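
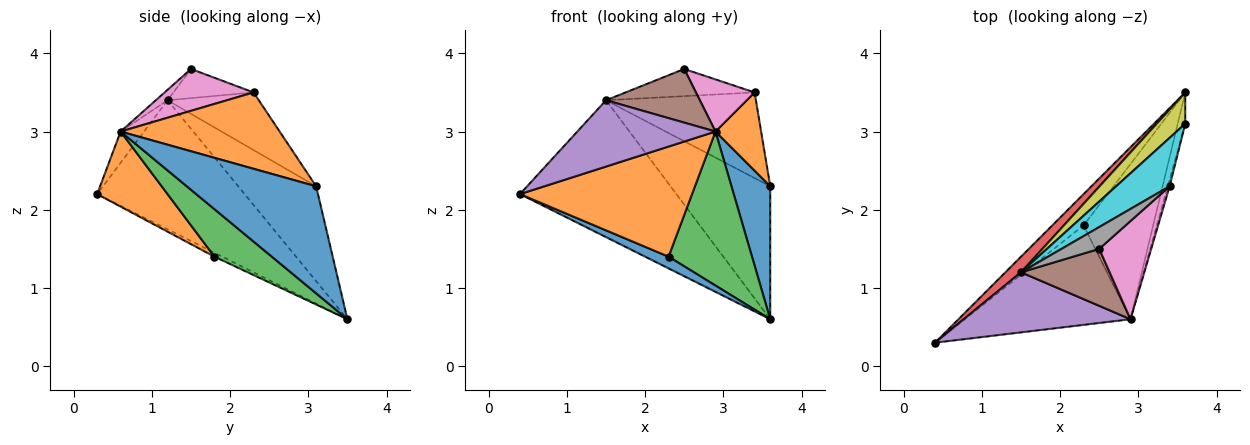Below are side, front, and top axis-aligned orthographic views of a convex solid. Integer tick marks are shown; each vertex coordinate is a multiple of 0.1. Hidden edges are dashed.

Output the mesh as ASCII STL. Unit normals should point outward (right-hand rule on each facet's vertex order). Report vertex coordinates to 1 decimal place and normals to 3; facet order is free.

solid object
 facet normal -0.116 -0.349 -0.930
  outer loop
   vertex 2.3 1.8 1.4
   vertex 0.4 0.3 2.2
   vertex 3.6 3.5 0.6
  endloop
 endfacet
 facet normal 0.290 -0.710 -0.641
  outer loop
   vertex 2.9 0.6 3.0
   vertex 0.4 0.3 2.2
   vertex 2.3 1.8 1.4
  endloop
 endfacet
 facet normal 0.436 -0.634 -0.639
  outer loop
   vertex 2.9 0.6 3.0
   vertex 2.3 1.8 1.4
   vertex 3.6 3.5 0.6
  endloop
 endfacet
 facet normal -0.684 0.725 0.083
  outer loop
   vertex 1.5 1.2 3.4
   vertex 3.6 3.5 0.6
   vertex 0.4 0.3 2.2
  endloop
 endfacet
 facet normal -0.125 -0.735 0.666
  outer loop
   vertex 1.5 1.2 3.4
   vertex 0.4 0.3 2.2
   vertex 2.9 0.6 3.0
  endloop
 endfacet
 facet normal -0.085 -0.683 0.726
  outer loop
   vertex 1.5 1.2 3.4
   vertex 2.9 0.6 3.0
   vertex 2.5 1.5 3.8
  endloop
 endfacet
 facet normal 0.580 -0.382 0.720
  outer loop
   vertex 3.4 2.3 3.5
   vertex 2.5 1.5 3.8
   vertex 2.9 0.6 3.0
  endloop
 endfacet
 facet normal -0.436 0.702 0.564
  outer loop
   vertex 3.4 2.3 3.5
   vertex 1.5 1.2 3.4
   vertex 2.5 1.5 3.8
  endloop
 endfacet
 facet normal -0.605 0.775 0.182
  outer loop
   vertex 3.6 3.1 2.3
   vertex 3.6 3.5 0.6
   vertex 1.5 1.2 3.4
  endloop
 endfacet
 facet normal -0.468 0.769 0.435
  outer loop
   vertex 3.6 3.1 2.3
   vertex 1.5 1.2 3.4
   vertex 3.4 2.3 3.5
  endloop
 endfacet
 facet normal 0.956 -0.286 -0.067
  outer loop
   vertex 3.6 3.1 2.3
   vertex 2.9 0.6 3.0
   vertex 3.6 3.5 0.6
  endloop
 endfacet
 facet normal 0.961 -0.276 -0.024
  outer loop
   vertex 3.6 3.1 2.3
   vertex 3.4 2.3 3.5
   vertex 2.9 0.6 3.0
  endloop
 endfacet
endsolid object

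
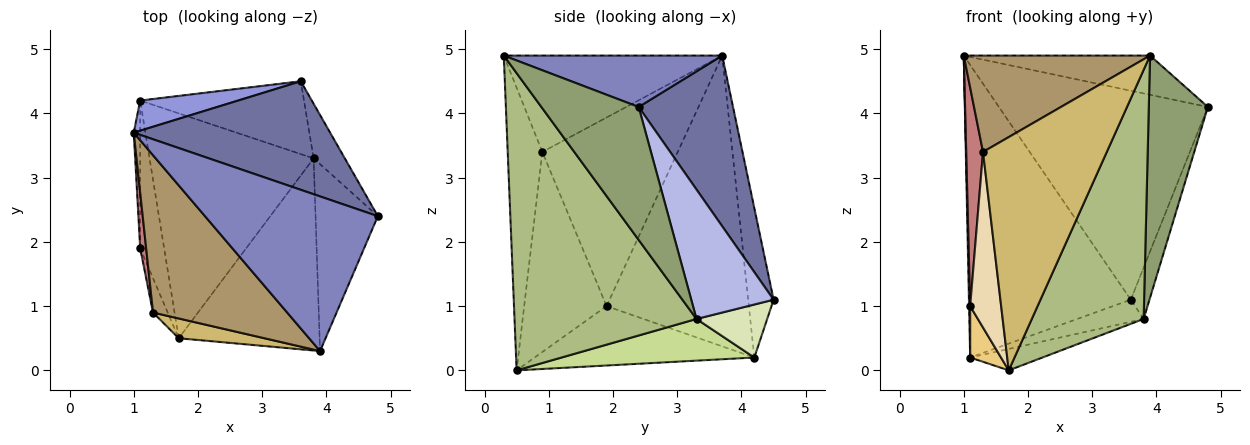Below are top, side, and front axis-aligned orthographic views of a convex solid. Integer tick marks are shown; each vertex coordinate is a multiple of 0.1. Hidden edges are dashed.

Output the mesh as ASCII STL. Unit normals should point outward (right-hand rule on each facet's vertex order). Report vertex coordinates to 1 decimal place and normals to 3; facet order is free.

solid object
 facet normal 0.372 0.824 0.428
  outer loop
   vertex 3.6 4.5 1.1
   vertex 1.0 3.7 4.9
   vertex 4.8 2.4 4.1
  endloop
 endfacet
 facet normal 0.277 0.236 0.931
  outer loop
   vertex 3.9 0.3 4.9
   vertex 4.8 2.4 4.1
   vertex 1.0 3.7 4.9
  endloop
 endfacet
 facet normal -0.154 0.983 0.101
  outer loop
   vertex 1.1 4.2 0.2
   vertex 1.0 3.7 4.9
   vertex 3.6 4.5 1.1
  endloop
 endfacet
 facet normal 0.949 0.215 -0.229
  outer loop
   vertex 3.8 3.3 0.8
   vertex 3.6 4.5 1.1
   vertex 4.8 2.4 4.1
  endloop
 endfacet
 facet normal 0.794 -0.482 -0.372
  outer loop
   vertex 3.8 3.3 0.8
   vertex 4.8 2.4 4.1
   vertex 3.9 0.3 4.9
  endloop
 endfacet
 facet normal 0.790 -0.485 -0.374
  outer loop
   vertex 3.8 3.3 0.8
   vertex 3.9 0.3 4.9
   vertex 1.7 0.5 0.0
  endloop
 endfacet
 facet normal 0.245 0.092 -0.965
  outer loop
   vertex 3.8 3.3 0.8
   vertex 1.7 0.5 0.0
   vertex 1.1 4.2 0.2
  endloop
 endfacet
 facet normal 0.296 0.278 -0.914
  outer loop
   vertex 3.8 3.3 0.8
   vertex 1.1 4.2 0.2
   vertex 3.6 4.5 1.1
  endloop
 endfacet
 facet normal -0.522 -0.445 0.727
  outer loop
   vertex 1.3 0.9 3.4
   vertex 3.9 0.3 4.9
   vertex 1.0 3.7 4.9
  endloop
 endfacet
 facet normal -0.268 -0.960 0.081
  outer loop
   vertex 1.3 0.9 3.4
   vertex 1.7 0.5 0.0
   vertex 3.9 0.3 4.9
  endloop
 endfacet
 facet normal -0.920 -0.129 -0.371
  outer loop
   vertex 1.1 1.9 1.0
   vertex 1.1 4.2 0.2
   vertex 1.7 0.5 0.0
  endloop
 endfacet
 facet normal -0.934 -0.351 -0.069
  outer loop
   vertex 1.1 1.9 1.0
   vertex 1.7 0.5 0.0
   vertex 1.3 0.9 3.4
  endloop
 endfacet
 facet normal -1.000 -0.008 -0.022
  outer loop
   vertex 1.1 1.9 1.0
   vertex 1.0 3.7 4.9
   vertex 1.1 4.2 0.2
  endloop
 endfacet
 facet normal -0.992 -0.123 0.031
  outer loop
   vertex 1.1 1.9 1.0
   vertex 1.3 0.9 3.4
   vertex 1.0 3.7 4.9
  endloop
 endfacet
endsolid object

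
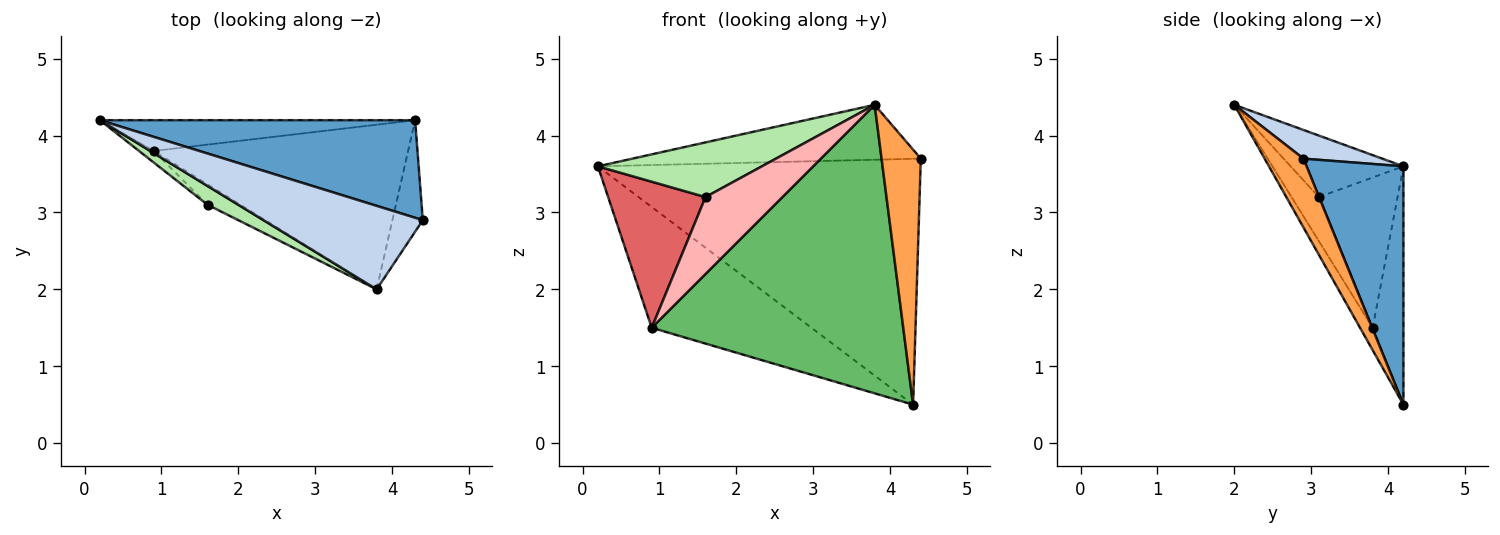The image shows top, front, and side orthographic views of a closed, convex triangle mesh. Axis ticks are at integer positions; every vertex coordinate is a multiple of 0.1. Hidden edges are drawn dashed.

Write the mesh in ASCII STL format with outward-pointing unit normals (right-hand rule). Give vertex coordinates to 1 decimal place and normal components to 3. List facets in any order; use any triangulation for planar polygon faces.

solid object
 facet normal 0.269 0.895 0.355
  outer loop
   vertex 4.3 4.2 0.5
   vertex 0.2 4.2 3.6
   vertex 4.4 2.9 3.7
  endloop
 endfacet
 facet normal 0.149 0.544 0.826
  outer loop
   vertex 3.8 2.0 4.4
   vertex 4.4 2.9 3.7
   vertex 0.2 4.2 3.6
  endloop
 endfacet
 facet normal 0.672 -0.679 -0.297
  outer loop
   vertex 3.8 2.0 4.4
   vertex 4.3 4.2 0.5
   vertex 4.4 2.9 3.7
  endloop
 endfacet
 facet normal -0.183 0.953 -0.243
  outer loop
   vertex 0.9 3.8 1.5
   vertex 0.2 4.2 3.6
   vertex 4.3 4.2 0.5
  endloop
 endfacet
 facet normal -0.044 -0.868 -0.495
  outer loop
   vertex 0.9 3.8 1.5
   vertex 4.3 4.2 0.5
   vertex 3.8 2.0 4.4
  endloop
 endfacet
 facet normal -0.545 -0.793 0.273
  outer loop
   vertex 1.6 3.1 3.2
   vertex 3.8 2.0 4.4
   vertex 0.2 4.2 3.6
  endloop
 endfacet
 facet normal -0.627 -0.776 -0.061
  outer loop
   vertex 1.6 3.1 3.2
   vertex 0.2 4.2 3.6
   vertex 0.9 3.8 1.5
  endloop
 endfacet
 facet normal -0.325 -0.914 -0.243
  outer loop
   vertex 1.6 3.1 3.2
   vertex 0.9 3.8 1.5
   vertex 3.8 2.0 4.4
  endloop
 endfacet
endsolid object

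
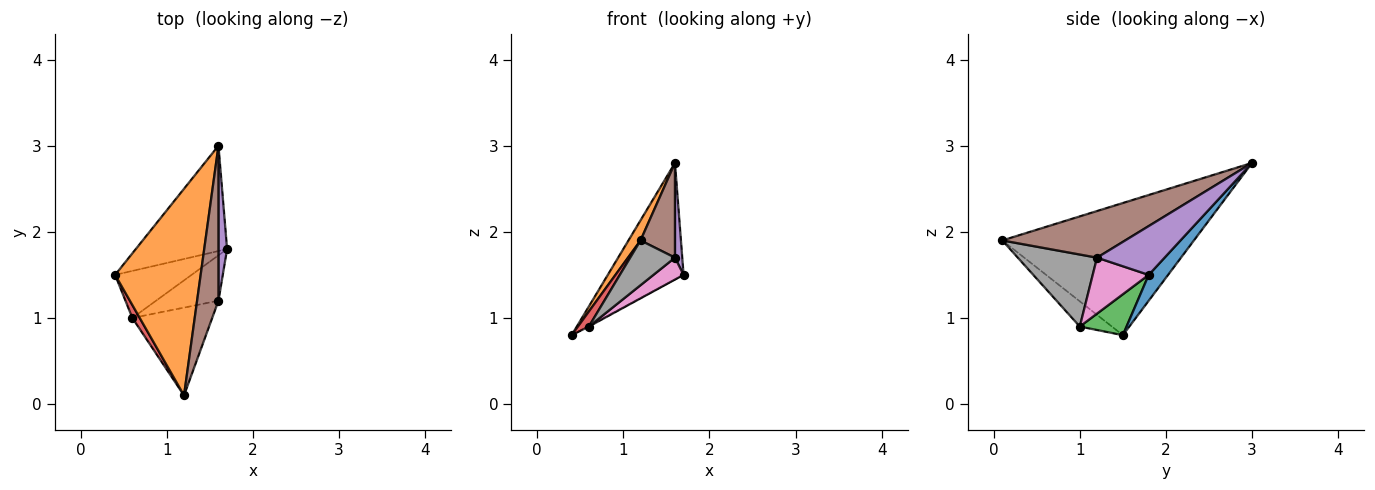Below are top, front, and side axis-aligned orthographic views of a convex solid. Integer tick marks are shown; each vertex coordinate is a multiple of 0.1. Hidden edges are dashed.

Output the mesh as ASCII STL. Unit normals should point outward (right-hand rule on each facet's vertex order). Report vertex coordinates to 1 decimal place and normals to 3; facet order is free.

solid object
 facet normal 0.186 0.729 -0.659
  outer loop
   vertex 1.6 3.0 2.8
   vertex 1.7 1.8 1.5
   vertex 0.4 1.5 0.8
  endloop
 endfacet
 facet normal -0.838 -0.053 0.543
  outer loop
   vertex 1.6 3.0 2.8
   vertex 0.4 1.5 0.8
   vertex 1.2 0.1 1.9
  endloop
 endfacet
 facet normal 0.472 0.012 -0.882
  outer loop
   vertex 0.6 1.0 0.9
   vertex 0.4 1.5 0.8
   vertex 1.7 1.8 1.5
  endloop
 endfacet
 facet normal -0.912 -0.311 0.267
  outer loop
   vertex 0.6 1.0 0.9
   vertex 1.2 0.1 1.9
   vertex 0.4 1.5 0.8
  endloop
 endfacet
 facet normal 0.979 -0.106 0.173
  outer loop
   vertex 1.6 1.2 1.7
   vertex 1.7 1.8 1.5
   vertex 1.6 3.0 2.8
  endloop
 endfacet
 facet normal 0.881 -0.247 0.404
  outer loop
   vertex 1.6 1.2 1.7
   vertex 1.6 3.0 2.8
   vertex 1.2 0.1 1.9
  endloop
 endfacet
 facet normal 0.628 -0.338 -0.701
  outer loop
   vertex 1.6 1.2 1.7
   vertex 0.6 1.0 0.9
   vertex 1.7 1.8 1.5
  endloop
 endfacet
 facet normal 0.626 -0.354 -0.694
  outer loop
   vertex 1.6 1.2 1.7
   vertex 1.2 0.1 1.9
   vertex 0.6 1.0 0.9
  endloop
 endfacet
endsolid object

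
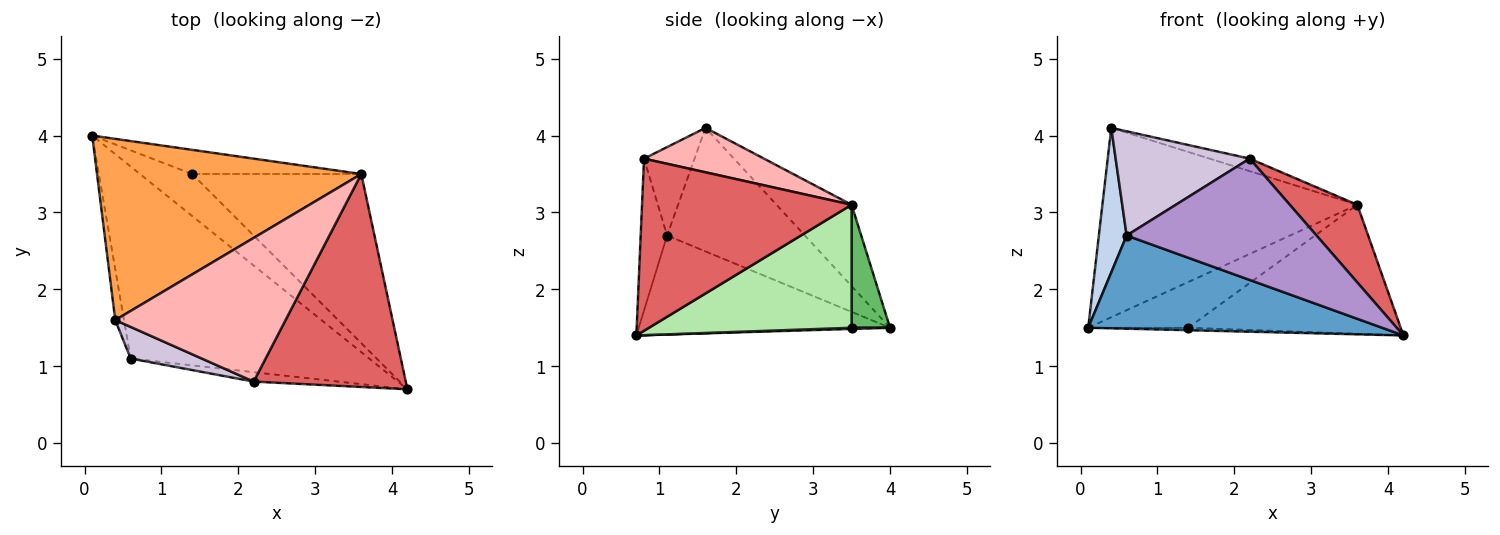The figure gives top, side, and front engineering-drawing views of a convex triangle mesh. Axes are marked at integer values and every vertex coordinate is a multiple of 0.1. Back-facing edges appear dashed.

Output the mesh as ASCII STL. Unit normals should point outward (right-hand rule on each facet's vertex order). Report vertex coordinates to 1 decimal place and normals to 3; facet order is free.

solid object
 facet normal -0.350 -0.409 -0.843
  outer loop
   vertex 0.6 1.1 2.7
   vertex 0.1 4.0 1.5
   vertex 4.2 0.7 1.4
  endloop
 endfacet
 facet normal -0.978 -0.197 -0.069
  outer loop
   vertex 0.6 1.1 2.7
   vertex 0.4 1.6 4.1
   vertex 0.1 4.0 1.5
  endloop
 endfacet
 facet normal -0.208 0.707 0.676
  outer loop
   vertex 3.6 3.5 3.1
   vertex 0.1 4.0 1.5
   vertex 0.4 1.6 4.1
  endloop
 endfacet
 facet normal 0.022 0.058 -0.998
  outer loop
   vertex 1.4 3.5 1.5
   vertex 4.2 0.7 1.4
   vertex 0.1 4.0 1.5
  endloop
 endfacet
 facet normal 0.322 0.837 -0.443
  outer loop
   vertex 1.4 3.5 1.5
   vertex 0.1 4.0 1.5
   vertex 3.6 3.5 3.1
  endloop
 endfacet
 facet normal 0.501 0.525 -0.688
  outer loop
   vertex 1.4 3.5 1.5
   vertex 3.6 3.5 3.1
   vertex 4.2 0.7 1.4
  endloop
 endfacet
 facet normal 0.728 -0.235 0.644
  outer loop
   vertex 2.2 0.8 3.7
   vertex 4.2 0.7 1.4
   vertex 3.6 3.5 3.1
  endloop
 endfacet
 facet normal 0.252 0.084 0.964
  outer loop
   vertex 2.2 0.8 3.7
   vertex 3.6 3.5 3.1
   vertex 0.4 1.6 4.1
  endloop
 endfacet
 facet normal -0.137 -0.988 -0.077
  outer loop
   vertex 2.2 0.8 3.7
   vertex 0.6 1.1 2.7
   vertex 4.2 0.7 1.4
  endloop
 endfacet
 facet normal -0.339 -0.900 0.273
  outer loop
   vertex 2.2 0.8 3.7
   vertex 0.4 1.6 4.1
   vertex 0.6 1.1 2.7
  endloop
 endfacet
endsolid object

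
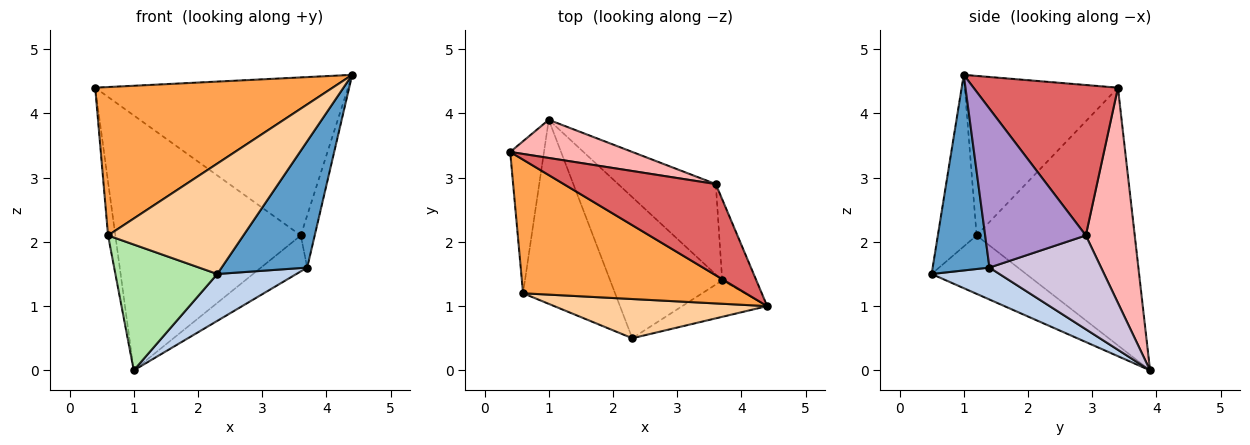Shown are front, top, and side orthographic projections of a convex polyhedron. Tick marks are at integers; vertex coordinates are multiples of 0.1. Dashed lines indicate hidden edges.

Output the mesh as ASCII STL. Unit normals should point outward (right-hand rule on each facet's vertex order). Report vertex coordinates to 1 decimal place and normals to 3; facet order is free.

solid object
 facet normal 0.538 -0.810 -0.233
  outer loop
   vertex 3.7 1.4 1.6
   vertex 4.4 1.0 4.6
   vertex 2.3 0.5 1.5
  endloop
 endfacet
 facet normal 0.261 -0.304 -0.916
  outer loop
   vertex 3.7 1.4 1.6
   vertex 2.3 0.5 1.5
   vertex 1.0 3.9 0.0
  endloop
 endfacet
 facet normal -0.432 -0.670 0.603
  outer loop
   vertex 0.6 1.2 2.1
   vertex 4.4 1.0 4.6
   vertex 0.4 3.4 4.4
  endloop
 endfacet
 facet normal -0.261 -0.910 0.323
  outer loop
   vertex 0.6 1.2 2.1
   vertex 2.3 0.5 1.5
   vertex 4.4 1.0 4.6
  endloop
 endfacet
 facet normal -0.990 0.046 -0.130
  outer loop
   vertex 0.6 1.2 2.1
   vertex 0.4 3.4 4.4
   vertex 1.0 3.9 0.0
  endloop
 endfacet
 facet normal -0.464 -0.500 -0.731
  outer loop
   vertex 0.6 1.2 2.1
   vertex 1.0 3.9 0.0
   vertex 2.3 0.5 1.5
  endloop
 endfacet
 facet normal 0.443 0.776 0.448
  outer loop
   vertex 3.6 2.9 2.1
   vertex 0.4 3.4 4.4
   vertex 4.4 1.0 4.6
  endloop
 endfacet
 facet normal 0.252 0.957 0.143
  outer loop
   vertex 3.6 2.9 2.1
   vertex 1.0 3.9 0.0
   vertex 0.4 3.4 4.4
  endloop
 endfacet
 facet normal 0.969 0.134 -0.208
  outer loop
   vertex 3.6 2.9 2.1
   vertex 4.4 1.0 4.6
   vertex 3.7 1.4 1.6
  endloop
 endfacet
 facet normal 0.666 0.275 -0.693
  outer loop
   vertex 3.6 2.9 2.1
   vertex 3.7 1.4 1.6
   vertex 1.0 3.9 0.0
  endloop
 endfacet
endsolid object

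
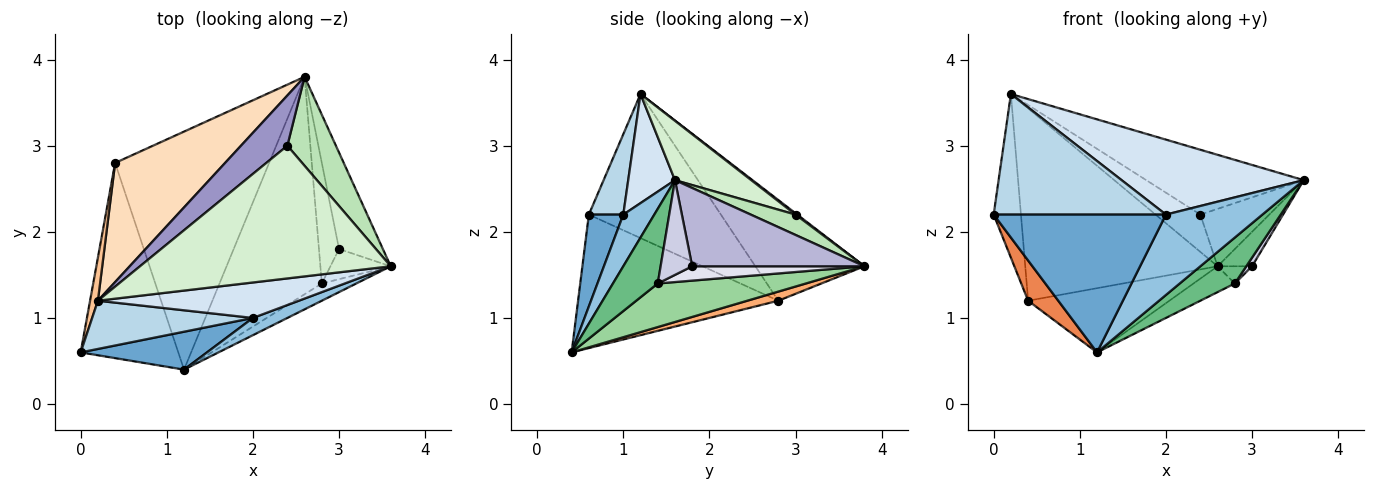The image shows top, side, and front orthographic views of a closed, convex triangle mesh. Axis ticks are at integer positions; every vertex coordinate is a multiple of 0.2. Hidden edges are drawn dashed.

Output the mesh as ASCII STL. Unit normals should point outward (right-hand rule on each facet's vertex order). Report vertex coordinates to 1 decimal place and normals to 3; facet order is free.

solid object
 facet normal 0.189 -0.947 0.260
  outer loop
   vertex 2.0 1.0 2.2
   vertex 0.0 0.6 2.2
   vertex 1.2 0.4 0.6
  endloop
 endfacet
 facet normal 0.300 -0.933 0.200
  outer loop
   vertex 2.0 1.0 2.2
   vertex 1.2 0.4 0.6
   vertex 3.6 1.6 2.6
  endloop
 endfacet
 facet normal 0.183 -0.913 0.365
  outer loop
   vertex 2.0 1.0 2.2
   vertex 0.2 1.2 3.6
   vertex 0.0 0.6 2.2
  endloop
 endfacet
 facet normal 0.226 -0.881 0.416
  outer loop
   vertex 2.0 1.0 2.2
   vertex 3.6 1.6 2.6
   vertex 0.2 1.2 3.6
  endloop
 endfacet
 facet normal -0.801 -0.121 -0.586
  outer loop
   vertex 0.4 2.8 1.2
   vertex 1.2 0.4 0.6
   vertex 0.0 0.6 2.2
  endloop
 endfacet
 facet normal 0.057 0.260 -0.964
  outer loop
   vertex 0.4 2.8 1.2
   vertex 2.6 3.8 1.6
   vertex 1.2 0.4 0.6
  endloop
 endfacet
 facet normal -0.978 0.202 0.053
  outer loop
   vertex 0.4 2.8 1.2
   vertex 0.0 0.6 2.2
   vertex 0.2 1.2 3.6
  endloop
 endfacet
 facet normal -0.434 0.766 0.474
  outer loop
   vertex 0.4 2.8 1.2
   vertex 0.2 1.2 3.6
   vertex 2.6 3.8 1.6
  endloop
 endfacet
 facet normal 0.605 -0.745 -0.279
  outer loop
   vertex 2.8 1.4 1.4
   vertex 3.6 1.6 2.6
   vertex 1.2 0.4 0.6
  endloop
 endfacet
 facet normal 0.389 0.109 -0.915
  outer loop
   vertex 2.8 1.4 1.4
   vertex 1.2 0.4 0.6
   vertex 2.6 3.8 1.6
  endloop
 endfacet
 facet normal 0.332 0.511 0.793
  outer loop
   vertex 2.4 3.0 2.2
   vertex 3.6 1.6 2.6
   vertex 2.6 3.8 1.6
  endloop
 endfacet
 facet normal 0.208 0.429 0.879
  outer loop
   vertex 2.4 3.0 2.2
   vertex 0.2 1.2 3.6
   vertex 3.6 1.6 2.6
  endloop
 endfacet
 facet normal 0.023 0.596 0.803
  outer loop
   vertex 2.4 3.0 2.2
   vertex 2.6 3.8 1.6
   vertex 0.2 1.2 3.6
  endloop
 endfacet
 facet normal 0.860 0.172 -0.481
  outer loop
   vertex 3.0 1.8 1.6
   vertex 2.6 3.8 1.6
   vertex 3.6 1.6 2.6
  endloop
 endfacet
 facet normal 0.834 -0.152 -0.531
  outer loop
   vertex 3.0 1.8 1.6
   vertex 3.6 1.6 2.6
   vertex 2.8 1.4 1.4
  endloop
 endfacet
 facet normal 0.577 0.115 -0.808
  outer loop
   vertex 3.0 1.8 1.6
   vertex 2.8 1.4 1.4
   vertex 2.6 3.8 1.6
  endloop
 endfacet
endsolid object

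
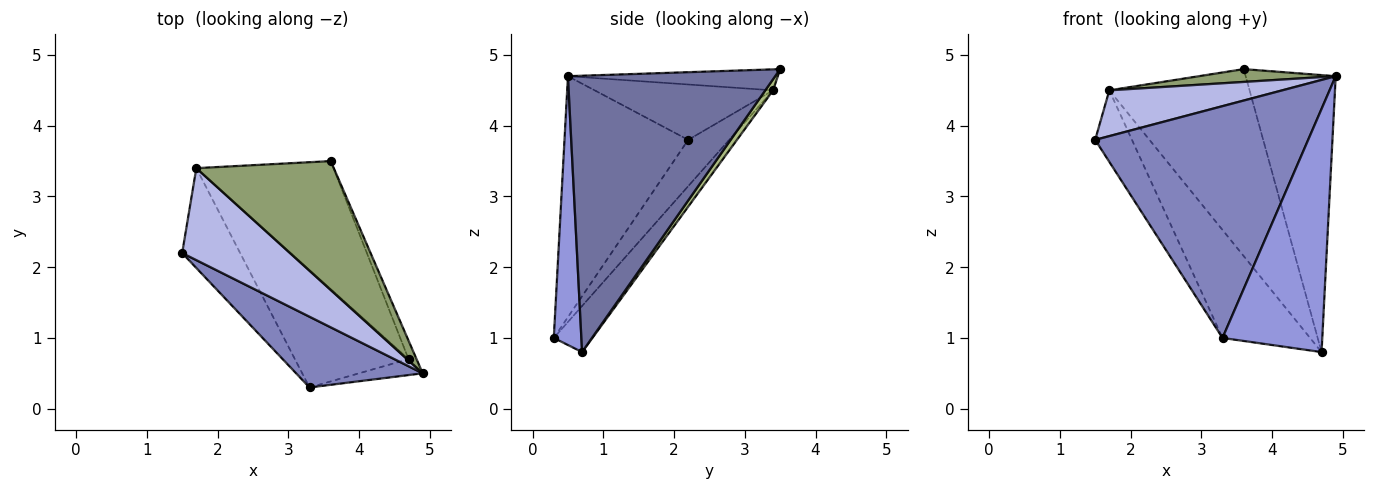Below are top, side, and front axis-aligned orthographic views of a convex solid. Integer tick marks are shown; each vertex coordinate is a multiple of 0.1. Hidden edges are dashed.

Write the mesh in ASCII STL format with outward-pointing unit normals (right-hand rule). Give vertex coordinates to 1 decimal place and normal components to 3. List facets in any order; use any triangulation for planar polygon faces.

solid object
 facet normal 0.917 0.398 -0.027
  outer loop
   vertex 4.7 0.7 0.8
   vertex 3.6 3.5 4.8
   vertex 4.9 0.5 4.7
  endloop
 endfacet
 facet normal -0.486 -0.836 0.255
  outer loop
   vertex 3.3 0.3 1.0
   vertex 4.9 0.5 4.7
   vertex 1.5 2.2 3.8
  endloop
 endfacet
 facet normal 0.266 -0.962 -0.063
  outer loop
   vertex 3.3 0.3 1.0
   vertex 4.7 0.7 0.8
   vertex 4.9 0.5 4.7
  endloop
 endfacet
 facet normal -0.418 -0.405 0.813
  outer loop
   vertex 1.7 3.4 4.5
   vertex 1.5 2.2 3.8
   vertex 4.9 0.5 4.7
  endloop
 endfacet
 facet normal -0.150 -0.098 0.984
  outer loop
   vertex 1.7 3.4 4.5
   vertex 4.9 0.5 4.7
   vertex 3.6 3.5 4.8
  endloop
 endfacet
 facet normal 0.046 0.824 -0.564
  outer loop
   vertex 1.7 3.4 4.5
   vertex 3.6 3.5 4.8
   vertex 4.7 0.7 0.8
  endloop
 endfacet
 facet normal -0.545 0.488 -0.682
  outer loop
   vertex 1.7 3.4 4.5
   vertex 3.3 0.3 1.0
   vertex 1.5 2.2 3.8
  endloop
 endfacet
 facet normal -0.286 0.649 -0.705
  outer loop
   vertex 1.7 3.4 4.5
   vertex 4.7 0.7 0.8
   vertex 3.3 0.3 1.0
  endloop
 endfacet
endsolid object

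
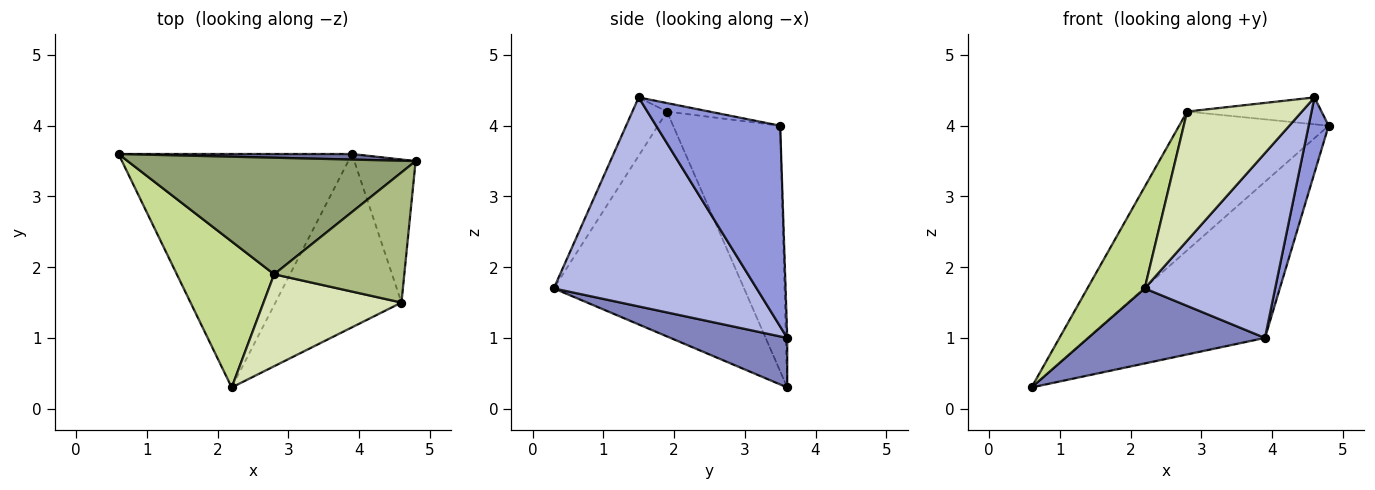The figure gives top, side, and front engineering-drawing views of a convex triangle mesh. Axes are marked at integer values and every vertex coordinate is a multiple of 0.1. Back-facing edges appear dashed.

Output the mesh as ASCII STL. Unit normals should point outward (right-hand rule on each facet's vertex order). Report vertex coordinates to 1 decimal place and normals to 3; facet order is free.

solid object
 facet normal -0.008 0.999 0.036
  outer loop
   vertex 3.9 3.6 1.0
   vertex 0.6 3.6 0.3
   vertex 4.8 3.5 4.0
  endloop
 endfacet
 facet normal 0.198 -0.300 -0.933
  outer loop
   vertex 3.9 3.6 1.0
   vertex 2.2 0.3 1.7
   vertex 0.6 3.6 0.3
  endloop
 endfacet
 facet normal 0.945 -0.152 -0.289
  outer loop
   vertex 3.9 3.6 1.0
   vertex 4.8 3.5 4.0
   vertex 4.6 1.5 4.4
  endloop
 endfacet
 facet normal 0.750 -0.482 -0.452
  outer loop
   vertex 3.9 3.6 1.0
   vertex 4.6 1.5 4.4
   vertex 2.2 0.3 1.7
  endloop
 endfacet
 facet normal -0.481 0.671 0.564
  outer loop
   vertex 2.8 1.9 4.2
   vertex 4.8 3.5 4.0
   vertex 0.6 3.6 0.3
  endloop
 endfacet
 facet normal -0.064 0.202 0.977
  outer loop
   vertex 2.8 1.9 4.2
   vertex 4.6 1.5 4.4
   vertex 4.8 3.5 4.0
  endloop
 endfacet
 facet normal -0.885 -0.266 0.383
  outer loop
   vertex 2.8 1.9 4.2
   vertex 0.6 3.6 0.3
   vertex 2.2 0.3 1.7
  endloop
 endfacet
 facet normal -0.238 -0.791 0.563
  outer loop
   vertex 2.8 1.9 4.2
   vertex 2.2 0.3 1.7
   vertex 4.6 1.5 4.4
  endloop
 endfacet
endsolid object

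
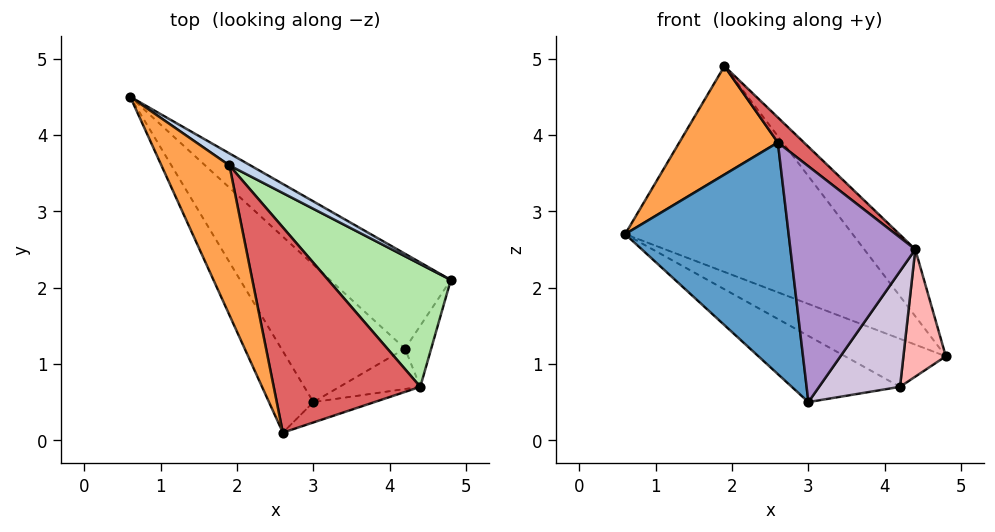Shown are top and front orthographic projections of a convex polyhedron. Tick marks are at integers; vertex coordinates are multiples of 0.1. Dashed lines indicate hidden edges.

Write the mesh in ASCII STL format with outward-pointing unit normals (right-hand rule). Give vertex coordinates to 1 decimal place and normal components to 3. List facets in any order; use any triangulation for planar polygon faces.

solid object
 facet normal -0.882 -0.444 -0.156
  outer loop
   vertex 3.0 0.5 0.5
   vertex 2.6 0.1 3.9
   vertex 0.6 4.5 2.7
  endloop
 endfacet
 facet normal 0.510 0.859 0.050
  outer loop
   vertex 1.9 3.6 4.9
   vertex 4.8 2.1 1.1
   vertex 0.6 4.5 2.7
  endloop
 endfacet
 facet normal -0.871 -0.288 0.397
  outer loop
   vertex 1.9 3.6 4.9
   vertex 0.6 4.5 2.7
   vertex 2.6 0.1 3.9
  endloop
 endfacet
 facet normal -0.082 0.450 -0.889
  outer loop
   vertex 4.2 1.2 0.7
   vertex 0.6 4.5 2.7
   vertex 4.8 2.1 1.1
  endloop
 endfacet
 facet normal -0.102 0.432 -0.896
  outer loop
   vertex 4.2 1.2 0.7
   vertex 3.0 0.5 0.5
   vertex 0.6 4.5 2.7
  endloop
 endfacet
 facet normal 0.813 0.278 0.511
  outer loop
   vertex 4.4 0.7 2.5
   vertex 4.8 2.1 1.1
   vertex 1.9 3.6 4.9
  endloop
 endfacet
 facet normal 0.631 -0.094 0.770
  outer loop
   vertex 4.4 0.7 2.5
   vertex 1.9 3.6 4.9
   vertex 2.6 0.1 3.9
  endloop
 endfacet
 facet normal 0.854 -0.469 -0.225
  outer loop
   vertex 4.4 0.7 2.5
   vertex 4.2 1.2 0.7
   vertex 4.8 2.1 1.1
  endloop
 endfacet
 facet normal 0.256 -0.963 -0.083
  outer loop
   vertex 4.4 0.7 2.5
   vertex 2.6 0.1 3.9
   vertex 3.0 0.5 0.5
  endloop
 endfacet
 facet normal 0.518 -0.808 -0.282
  outer loop
   vertex 4.4 0.7 2.5
   vertex 3.0 0.5 0.5
   vertex 4.2 1.2 0.7
  endloop
 endfacet
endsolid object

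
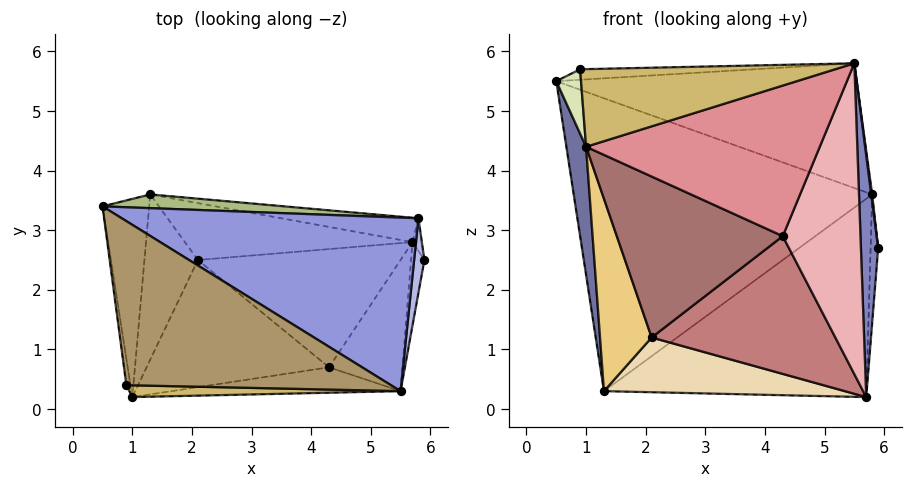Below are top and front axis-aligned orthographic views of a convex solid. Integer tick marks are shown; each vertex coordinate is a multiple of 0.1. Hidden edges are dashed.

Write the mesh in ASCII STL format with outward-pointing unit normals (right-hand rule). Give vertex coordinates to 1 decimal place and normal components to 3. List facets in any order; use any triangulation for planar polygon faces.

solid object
 facet normal -0.983 -0.100 -0.155
  outer loop
   vertex 1.3 3.6 0.3
   vertex 1.0 0.2 4.4
   vertex 0.5 3.4 5.5
  endloop
 endfacet
 facet normal 0.936 -0.332 -0.115
  outer loop
   vertex 5.7 2.8 0.2
   vertex 5.9 2.5 2.7
   vertex 5.5 0.3 5.8
  endloop
 endfacet
 facet normal 0.299 0.557 0.775
  outer loop
   vertex 5.8 3.2 3.6
   vertex 0.5 3.4 5.5
   vertex 5.5 0.3 5.8
  endloop
 endfacet
 facet normal 0.993 -0.012 0.120
  outer loop
   vertex 5.8 3.2 3.6
   vertex 5.5 0.3 5.8
   vertex 5.9 2.5 2.7
  endloop
 endfacet
 facet normal 0.977 0.208 -0.053
  outer loop
   vertex 5.8 3.2 3.6
   vertex 5.9 2.5 2.7
   vertex 5.7 2.8 0.2
  endloop
 endfacet
 facet normal 0.054 0.997 0.047
  outer loop
   vertex 5.8 3.2 3.6
   vertex 1.3 3.6 0.3
   vertex 0.5 3.4 5.5
  endloop
 endfacet
 facet normal 0.175 0.977 -0.120
  outer loop
   vertex 5.8 3.2 3.6
   vertex 5.7 2.8 0.2
   vertex 1.3 3.6 0.3
  endloop
 endfacet
 facet normal -0.989 -0.136 -0.055
  outer loop
   vertex 0.9 0.4 5.7
   vertex 0.5 3.4 5.5
   vertex 1.0 0.2 4.4
  endloop
 endfacet
 facet normal -0.020 0.064 0.998
  outer loop
   vertex 0.9 0.4 5.7
   vertex 5.5 0.3 5.8
   vertex 0.5 3.4 5.5
  endloop
 endfacet
 facet normal -0.025 -0.988 0.150
  outer loop
   vertex 0.9 0.4 5.7
   vertex 1.0 0.2 4.4
   vertex 5.5 0.3 5.8
  endloop
 endfacet
 facet normal -0.296 -0.725 -0.622
  outer loop
   vertex 2.1 2.5 1.2
   vertex 1.0 0.2 4.4
   vertex 1.3 3.6 0.3
  endloop
 endfacet
 facet normal -0.141 -0.686 -0.714
  outer loop
   vertex 2.1 2.5 1.2
   vertex 1.3 3.6 0.3
   vertex 5.7 2.8 0.2
  endloop
 endfacet
 facet normal -0.161 -0.774 -0.612
  outer loop
   vertex 4.3 0.7 2.9
   vertex 1.0 0.2 4.4
   vertex 2.1 2.5 1.2
  endloop
 endfacet
 facet normal -0.117 -0.754 -0.647
  outer loop
   vertex 4.3 0.7 2.9
   vertex 2.1 2.5 1.2
   vertex 5.7 2.8 0.2
  endloop
 endfacet
 facet normal 0.074 -0.983 -0.166
  outer loop
   vertex 4.3 0.7 2.9
   vertex 5.5 0.3 5.8
   vertex 1.0 0.2 4.4
  endloop
 endfacet
 facet normal 0.534 -0.779 -0.329
  outer loop
   vertex 4.3 0.7 2.9
   vertex 5.7 2.8 0.2
   vertex 5.5 0.3 5.8
  endloop
 endfacet
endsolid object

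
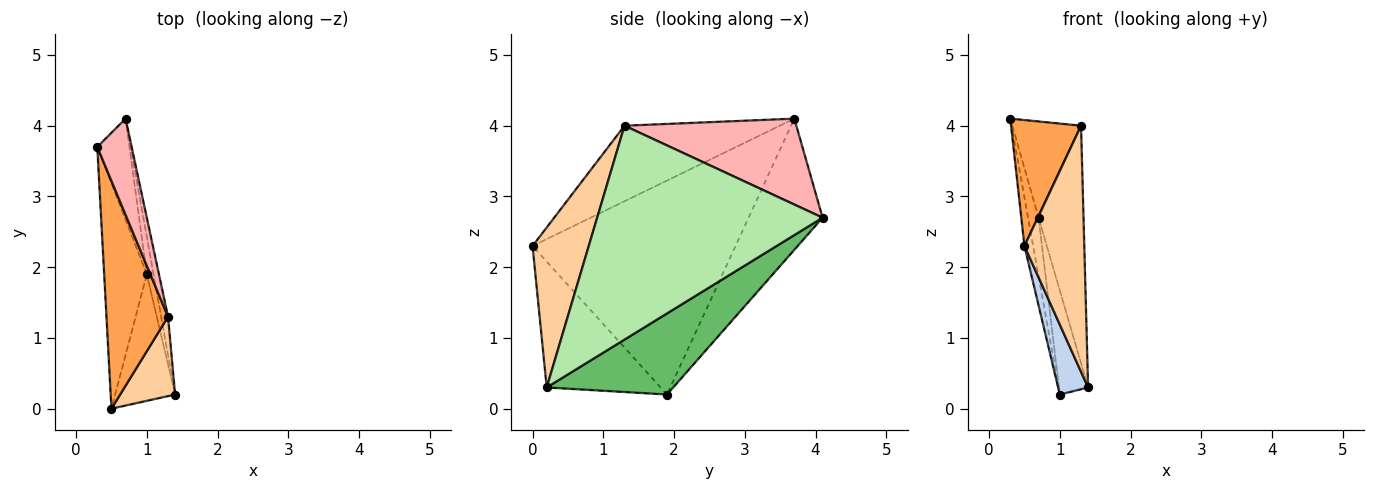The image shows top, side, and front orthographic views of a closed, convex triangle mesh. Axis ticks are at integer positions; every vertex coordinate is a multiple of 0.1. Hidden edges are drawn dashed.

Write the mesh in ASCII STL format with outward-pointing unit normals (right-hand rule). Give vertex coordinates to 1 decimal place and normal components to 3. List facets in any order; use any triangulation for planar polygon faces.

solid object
 facet normal -0.980 0.042 -0.195
  outer loop
   vertex 1.0 1.9 0.2
   vertex 0.5 0.0 2.3
   vertex 0.3 3.7 4.1
  endloop
 endfacet
 facet normal -0.878 -0.231 -0.418
  outer loop
   vertex 1.0 1.9 0.2
   vertex 1.4 0.2 0.3
   vertex 0.5 0.0 2.3
  endloop
 endfacet
 facet normal -0.732 -0.330 0.597
  outer loop
   vertex 1.3 1.3 4.0
   vertex 0.3 3.7 4.1
   vertex 0.5 0.0 2.3
  endloop
 endfacet
 facet normal 0.666 -0.710 0.229
  outer loop
   vertex 1.3 1.3 4.0
   vertex 0.5 0.0 2.3
   vertex 1.4 0.2 0.3
  endloop
 endfacet
 facet normal 0.971 0.224 -0.080
  outer loop
   vertex 0.7 4.1 2.7
   vertex 1.4 0.2 0.3
   vertex 1.0 1.9 0.2
  endloop
 endfacet
 facet normal 0.980 0.195 -0.032
  outer loop
   vertex 0.7 4.1 2.7
   vertex 1.3 1.3 4.0
   vertex 1.4 0.2 0.3
  endloop
 endfacet
 facet normal -0.962 0.137 -0.236
  outer loop
   vertex 0.7 4.1 2.7
   vertex 1.0 1.9 0.2
   vertex 0.3 3.7 4.1
  endloop
 endfacet
 facet normal 0.870 0.348 0.348
  outer loop
   vertex 0.7 4.1 2.7
   vertex 0.3 3.7 4.1
   vertex 1.3 1.3 4.0
  endloop
 endfacet
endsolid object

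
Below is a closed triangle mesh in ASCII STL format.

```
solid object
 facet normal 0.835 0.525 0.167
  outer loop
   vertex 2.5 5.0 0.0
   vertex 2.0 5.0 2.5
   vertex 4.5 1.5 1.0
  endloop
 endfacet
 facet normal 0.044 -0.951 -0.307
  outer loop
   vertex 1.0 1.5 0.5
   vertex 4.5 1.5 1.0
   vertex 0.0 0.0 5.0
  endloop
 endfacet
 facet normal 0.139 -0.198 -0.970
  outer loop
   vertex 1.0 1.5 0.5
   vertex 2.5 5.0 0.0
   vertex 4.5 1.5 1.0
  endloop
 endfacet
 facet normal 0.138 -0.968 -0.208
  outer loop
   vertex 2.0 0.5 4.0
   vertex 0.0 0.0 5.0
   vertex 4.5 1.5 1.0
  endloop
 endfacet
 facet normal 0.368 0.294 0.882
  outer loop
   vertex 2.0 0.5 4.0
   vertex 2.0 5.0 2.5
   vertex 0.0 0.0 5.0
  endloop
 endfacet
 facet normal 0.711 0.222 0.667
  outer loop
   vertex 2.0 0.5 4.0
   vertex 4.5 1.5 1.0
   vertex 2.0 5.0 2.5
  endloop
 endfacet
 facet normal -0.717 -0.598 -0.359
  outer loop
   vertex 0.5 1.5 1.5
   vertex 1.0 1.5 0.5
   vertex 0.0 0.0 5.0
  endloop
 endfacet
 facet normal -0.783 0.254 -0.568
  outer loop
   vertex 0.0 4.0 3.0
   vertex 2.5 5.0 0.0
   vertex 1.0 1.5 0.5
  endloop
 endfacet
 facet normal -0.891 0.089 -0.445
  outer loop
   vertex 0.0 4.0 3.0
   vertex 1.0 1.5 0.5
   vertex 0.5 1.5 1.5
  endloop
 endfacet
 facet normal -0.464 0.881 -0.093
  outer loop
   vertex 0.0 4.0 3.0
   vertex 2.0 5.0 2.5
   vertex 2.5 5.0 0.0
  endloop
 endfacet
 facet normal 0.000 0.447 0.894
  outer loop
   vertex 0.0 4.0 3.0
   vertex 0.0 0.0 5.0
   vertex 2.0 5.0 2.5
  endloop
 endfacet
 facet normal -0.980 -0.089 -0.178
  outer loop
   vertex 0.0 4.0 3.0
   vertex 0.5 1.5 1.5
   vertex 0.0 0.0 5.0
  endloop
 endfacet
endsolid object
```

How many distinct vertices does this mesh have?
8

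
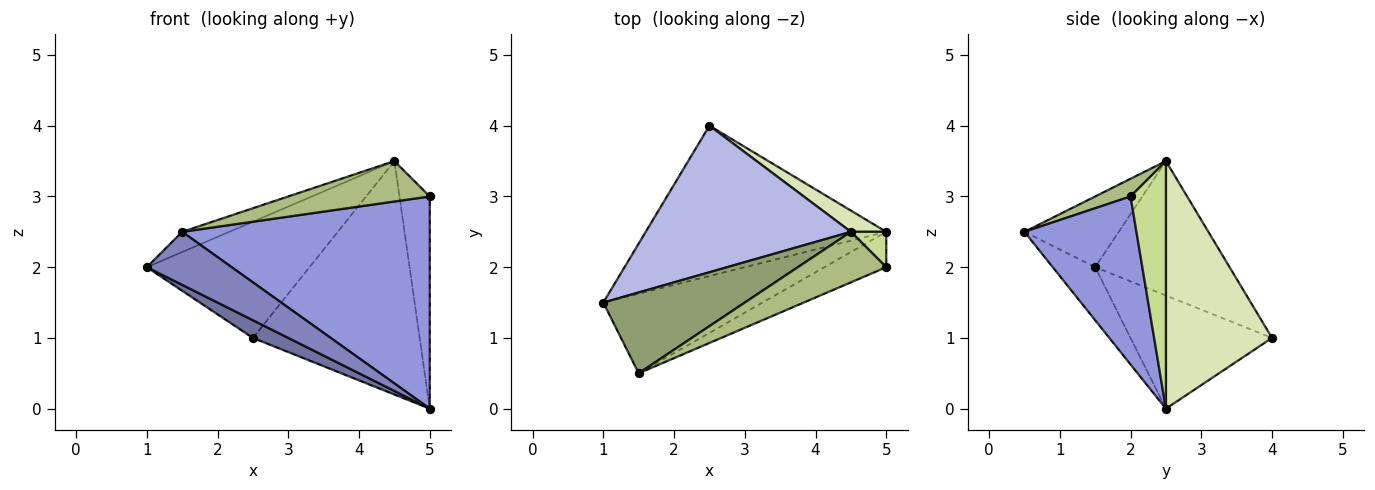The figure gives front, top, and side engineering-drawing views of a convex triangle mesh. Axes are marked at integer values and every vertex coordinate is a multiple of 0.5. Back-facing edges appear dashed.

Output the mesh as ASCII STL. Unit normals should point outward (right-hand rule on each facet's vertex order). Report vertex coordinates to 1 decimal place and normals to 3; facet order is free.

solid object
 facet normal -0.423 -0.106 -0.900
  outer loop
   vertex 5.0 2.5 0.0
   vertex 1.0 1.5 2.0
   vertex 2.5 4.0 1.0
  endloop
 endfacet
 facet normal -0.267 -0.535 -0.802
  outer loop
   vertex 1.5 0.5 2.5
   vertex 1.0 1.5 2.0
   vertex 5.0 2.5 0.0
  endloop
 endfacet
 facet normal 0.407 -0.901 -0.150
  outer loop
   vertex 1.5 0.5 2.5
   vertex 5.0 2.5 0.0
   vertex 5.0 2.0 3.0
  endloop
 endfacet
 facet normal -0.457 0.553 0.697
  outer loop
   vertex 4.5 2.5 3.5
   vertex 2.5 4.0 1.0
   vertex 1.0 1.5 2.0
  endloop
 endfacet
 facet normal -0.436 0.218 0.873
  outer loop
   vertex 4.5 2.5 3.5
   vertex 1.0 1.5 2.0
   vertex 1.5 0.5 2.5
  endloop
 endfacet
 facet normal 0.154 -0.617 0.772
  outer loop
   vertex 4.5 2.5 3.5
   vertex 1.5 0.5 2.5
   vertex 5.0 2.0 3.0
  endloop
 endfacet
 facet normal 0.755 0.647 0.108
  outer loop
   vertex 4.5 2.5 3.5
   vertex 5.0 2.0 3.0
   vertex 5.0 2.5 0.0
  endloop
 endfacet
 facet normal 0.535 0.841 0.076
  outer loop
   vertex 4.5 2.5 3.5
   vertex 5.0 2.5 0.0
   vertex 2.5 4.0 1.0
  endloop
 endfacet
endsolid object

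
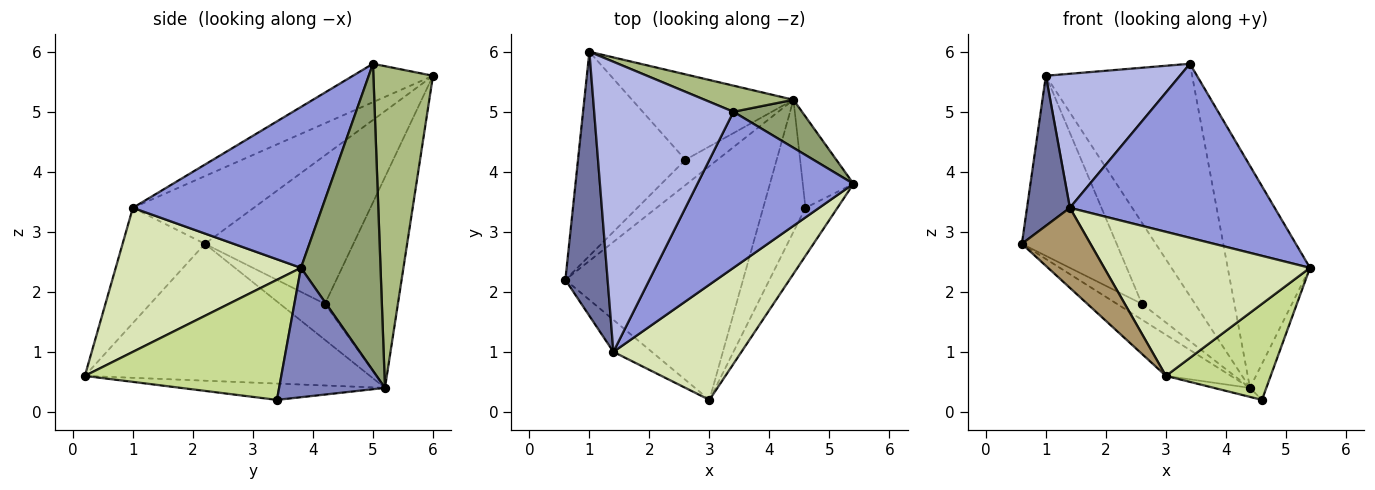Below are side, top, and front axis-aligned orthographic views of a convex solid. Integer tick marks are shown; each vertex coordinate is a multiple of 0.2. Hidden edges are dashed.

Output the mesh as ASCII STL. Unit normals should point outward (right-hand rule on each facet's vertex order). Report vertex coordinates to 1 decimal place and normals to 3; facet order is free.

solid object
 facet normal -0.812 -0.288 0.507
  outer loop
   vertex 1.4 1.0 3.4
   vertex 1.0 6.0 5.6
   vertex 0.6 2.2 2.8
  endloop
 endfacet
 facet normal 0.922 0.143 -0.361
  outer loop
   vertex 4.4 5.2 0.4
   vertex 5.4 3.8 2.4
   vertex 4.6 3.4 0.2
  endloop
 endfacet
 facet normal 0.567 -0.613 0.550
  outer loop
   vertex 3.4 5.0 5.8
   vertex 1.4 1.0 3.4
   vertex 5.4 3.8 2.4
  endloop
 endfacet
 facet normal -0.243 -0.407 0.881
  outer loop
   vertex 3.4 5.0 5.8
   vertex 1.0 6.0 5.6
   vertex 1.4 1.0 3.4
  endloop
 endfacet
 facet normal 0.687 0.710 0.154
  outer loop
   vertex 3.4 5.0 5.8
   vertex 5.4 3.8 2.4
   vertex 4.4 5.2 0.4
  endloop
 endfacet
 facet normal 0.375 0.921 0.104
  outer loop
   vertex 3.4 5.0 5.8
   vertex 4.4 5.2 0.4
   vertex 1.0 6.0 5.6
  endloop
 endfacet
 facet normal 0.859 -0.458 -0.229
  outer loop
   vertex 3.0 0.2 0.6
   vertex 4.6 3.4 0.2
   vertex 5.4 3.8 2.4
  endloop
 endfacet
 facet normal 0.575 -0.639 0.511
  outer loop
   vertex 3.0 0.2 0.6
   vertex 5.4 3.8 2.4
   vertex 1.4 1.0 3.4
  endloop
 endfacet
 facet normal -0.744 -0.620 -0.248
  outer loop
   vertex 3.0 0.2 0.6
   vertex 1.4 1.0 3.4
   vertex 0.6 2.2 2.8
  endloop
 endfacet
 facet normal -0.604 0.138 -0.785
  outer loop
   vertex 3.0 0.2 0.6
   vertex 0.6 2.2 2.8
   vertex 4.4 5.2 0.4
  endloop
 endfacet
 facet normal -0.360 0.063 -0.931
  outer loop
   vertex 3.0 0.2 0.6
   vertex 4.4 5.2 0.4
   vertex 4.6 3.4 0.2
  endloop
 endfacet
 facet normal -0.720 0.459 -0.521
  outer loop
   vertex 2.6 4.2 1.8
   vertex 0.6 2.2 2.8
   vertex 1.0 6.0 5.6
  endloop
 endfacet
 facet normal -0.690 0.383 -0.614
  outer loop
   vertex 2.6 4.2 1.8
   vertex 4.4 5.2 0.4
   vertex 0.6 2.2 2.8
  endloop
 endfacet
 facet normal -0.687 0.500 -0.526
  outer loop
   vertex 2.6 4.2 1.8
   vertex 1.0 6.0 5.6
   vertex 4.4 5.2 0.4
  endloop
 endfacet
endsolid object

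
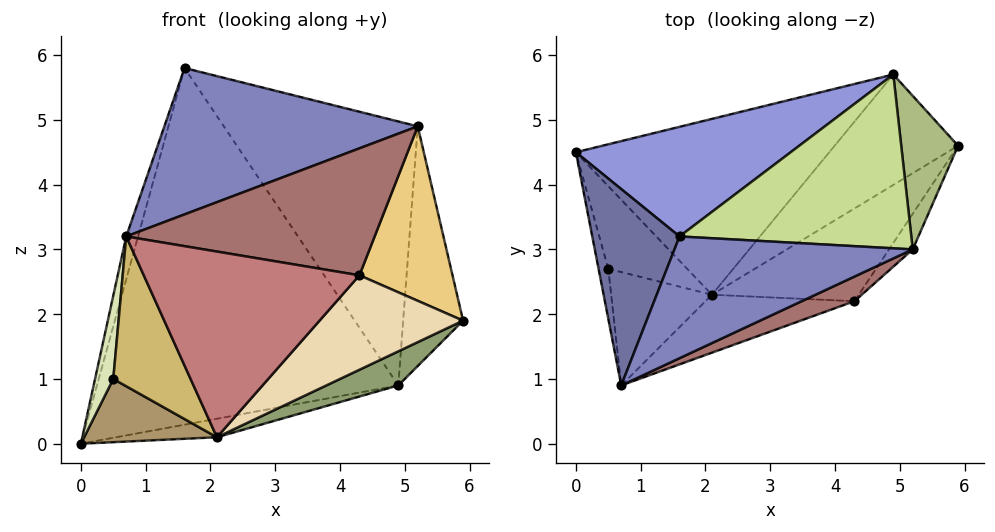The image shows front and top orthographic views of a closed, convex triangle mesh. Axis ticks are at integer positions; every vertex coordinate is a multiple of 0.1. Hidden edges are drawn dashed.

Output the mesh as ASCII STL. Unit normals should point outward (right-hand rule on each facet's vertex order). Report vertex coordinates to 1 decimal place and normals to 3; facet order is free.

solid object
 facet normal -0.959 0.061 0.278
  outer loop
   vertex 1.6 3.2 5.8
   vertex 0.0 4.5 0.0
   vertex 0.7 0.9 3.2
  endloop
 endfacet
 facet normal 0.116 -0.764 0.635
  outer loop
   vertex 5.2 3.0 4.9
   vertex 1.6 3.2 5.8
   vertex 0.7 0.9 3.2
  endloop
 endfacet
 facet normal -0.277 0.919 0.282
  outer loop
   vertex 4.9 5.7 0.9
   vertex 0.0 4.5 0.0
   vertex 1.6 3.2 5.8
  endloop
 endfacet
 facet normal 0.155 0.103 -0.982
  outer loop
   vertex 4.9 5.7 0.9
   vertex 2.1 2.3 0.1
   vertex 0.0 4.5 0.0
  endloop
 endfacet
 facet normal 0.534 -0.249 -0.808
  outer loop
   vertex 4.9 5.7 0.9
   vertex 5.9 4.6 1.9
   vertex 2.1 2.3 0.1
  endloop
 endfacet
 facet normal 0.361 0.785 0.503
  outer loop
   vertex 4.9 5.7 0.9
   vertex 5.2 3.0 4.9
   vertex 5.9 4.6 1.9
  endloop
 endfacet
 facet normal 0.181 0.821 0.541
  outer loop
   vertex 4.9 5.7 0.9
   vertex 1.6 3.2 5.8
   vertex 5.2 3.0 4.9
  endloop
 endfacet
 facet normal -0.899 -0.375 -0.225
  outer loop
   vertex 0.5 2.7 1.0
   vertex 0.7 0.9 3.2
   vertex 0.0 4.5 0.0
  endloop
 endfacet
 facet normal -0.514 -0.521 -0.681
  outer loop
   vertex 0.5 2.7 1.0
   vertex 0.0 4.5 0.0
   vertex 2.1 2.3 0.1
  endloop
 endfacet
 facet normal -0.474 -0.702 -0.531
  outer loop
   vertex 0.5 2.7 1.0
   vertex 2.1 2.3 0.1
   vertex 0.7 0.9 3.2
  endloop
 endfacet
 facet normal 0.810 -0.574 -0.117
  outer loop
   vertex 4.3 2.2 2.6
   vertex 5.9 4.6 1.9
   vertex 5.2 3.0 4.9
  endloop
 endfacet
 facet normal 0.607 -0.567 -0.557
  outer loop
   vertex 4.3 2.2 2.6
   vertex 2.1 2.3 0.1
   vertex 5.9 4.6 1.9
  endloop
 endfacet
 facet normal 0.360 -0.916 0.178
  outer loop
   vertex 4.3 2.2 2.6
   vertex 5.2 3.0 4.9
   vertex 0.7 0.9 3.2
  endloop
 endfacet
 facet normal 0.283 -0.916 -0.286
  outer loop
   vertex 4.3 2.2 2.6
   vertex 0.7 0.9 3.2
   vertex 2.1 2.3 0.1
  endloop
 endfacet
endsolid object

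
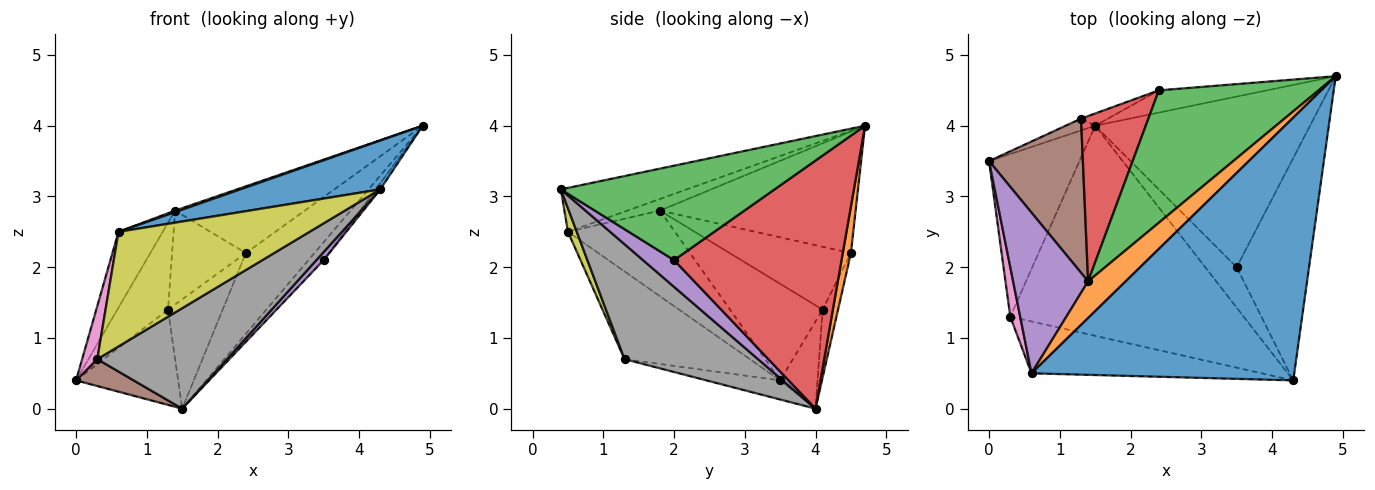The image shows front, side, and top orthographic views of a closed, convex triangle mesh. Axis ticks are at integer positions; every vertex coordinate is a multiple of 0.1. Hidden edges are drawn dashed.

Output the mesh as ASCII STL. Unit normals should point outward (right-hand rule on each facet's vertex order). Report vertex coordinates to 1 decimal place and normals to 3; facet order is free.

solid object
 facet normal -0.162 -0.180 0.970
  outer loop
   vertex 0.6 0.5 2.5
   vertex 4.3 0.4 3.1
   vertex 4.9 4.7 4.0
  endloop
 endfacet
 facet normal 0.114 0.958 -0.264
  outer loop
   vertex 2.4 4.5 2.2
   vertex 4.9 4.7 4.0
   vertex 1.5 4.0 0.0
  endloop
 endfacet
 facet normal 0.794 0.017 -0.608
  outer loop
   vertex 3.5 2.0 2.1
   vertex 4.9 4.7 4.0
   vertex 4.3 0.4 3.1
  endloop
 endfacet
 facet normal 0.754 0.068 -0.653
  outer loop
   vertex 3.5 2.0 2.1
   vertex 1.5 4.0 0.0
   vertex 4.9 4.7 4.0
  endloop
 endfacet
 facet normal 0.640 -0.151 -0.753
  outer loop
   vertex 3.5 2.0 2.1
   vertex 4.3 0.4 3.1
   vertex 1.5 4.0 0.0
  endloop
 endfacet
 facet normal -0.204 -0.160 -0.966
  outer loop
   vertex 0.3 1.3 0.7
   vertex 0.0 3.5 0.4
   vertex 1.5 4.0 0.0
  endloop
 endfacet
 facet normal -0.987 -0.119 0.111
  outer loop
   vertex 0.3 1.3 0.7
   vertex 0.6 0.5 2.5
   vertex 0.0 3.5 0.4
  endloop
 endfacet
 facet normal 0.406 -0.394 -0.824
  outer loop
   vertex 0.3 1.3 0.7
   vertex 1.5 4.0 0.0
   vertex 4.3 0.4 3.1
  endloop
 endfacet
 facet normal 0.042 -0.910 -0.412
  outer loop
   vertex 0.3 1.3 0.7
   vertex 4.3 0.4 3.1
   vertex 0.6 0.5 2.5
  endloop
 endfacet
 facet normal -0.342 0.933 -0.115
  outer loop
   vertex 1.3 4.1 1.4
   vertex 1.5 4.0 0.0
   vertex 0.0 3.5 0.4
  endloop
 endfacet
 facet normal -0.270 0.957 -0.107
  outer loop
   vertex 1.3 4.1 1.4
   vertex 2.4 4.5 2.2
   vertex 1.5 4.0 0.0
  endloop
 endfacet
 facet normal -0.295 -0.039 0.955
  outer loop
   vertex 1.4 1.8 2.8
   vertex 0.6 0.5 2.5
   vertex 4.9 4.7 4.0
  endloop
 endfacet
 facet normal -0.562 0.372 0.739
  outer loop
   vertex 1.4 1.8 2.8
   vertex 4.9 4.7 4.0
   vertex 2.4 4.5 2.2
  endloop
 endfacet
 facet normal -0.630 0.383 0.675
  outer loop
   vertex 1.4 1.8 2.8
   vertex 2.4 4.5 2.2
   vertex 1.3 4.1 1.4
  endloop
 endfacet
 facet normal -0.718 0.297 0.629
  outer loop
   vertex 1.4 1.8 2.8
   vertex 0.0 3.5 0.4
   vertex 0.6 0.5 2.5
  endloop
 endfacet
 facet normal -0.668 0.366 0.648
  outer loop
   vertex 1.4 1.8 2.8
   vertex 1.3 4.1 1.4
   vertex 0.0 3.5 0.4
  endloop
 endfacet
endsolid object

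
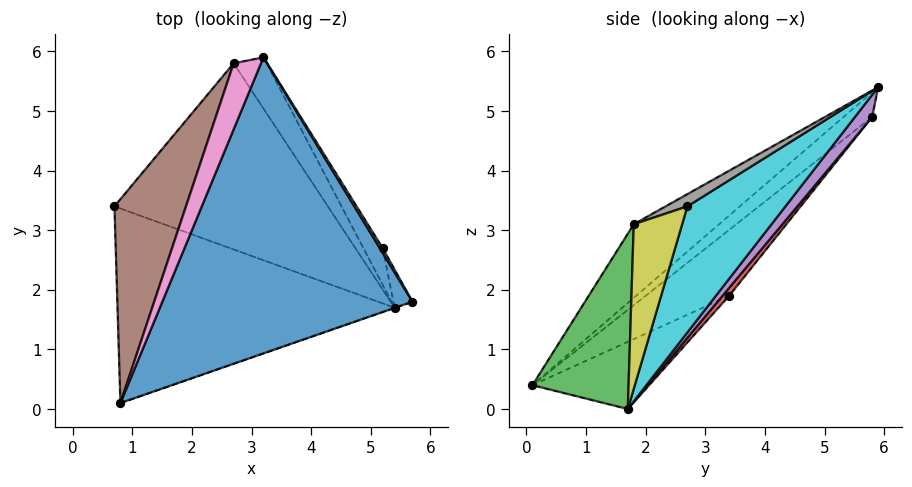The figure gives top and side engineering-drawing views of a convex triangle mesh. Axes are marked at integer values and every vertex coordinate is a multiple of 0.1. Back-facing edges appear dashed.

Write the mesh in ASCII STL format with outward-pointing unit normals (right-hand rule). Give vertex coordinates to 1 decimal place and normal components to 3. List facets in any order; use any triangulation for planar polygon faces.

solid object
 facet normal -0.230 -0.579 0.782
  outer loop
   vertex 0.8 0.1 0.4
   vertex 5.7 1.8 3.1
   vertex 3.2 5.9 5.4
  endloop
 endfacet
 facet normal -0.216 0.399 -0.891
  outer loop
   vertex 0.8 0.1 0.4
   vertex 0.7 3.4 1.9
   vertex 5.4 1.7 0.0
  endloop
 endfacet
 facet normal 0.328 -0.945 -0.001
  outer loop
   vertex 0.8 0.1 0.4
   vertex 5.4 1.7 0.0
   vertex 5.7 1.8 3.1
  endloop
 endfacet
 facet normal 0.023 0.773 -0.634
  outer loop
   vertex 2.7 5.8 4.9
   vertex 5.4 1.7 0.0
   vertex 0.7 3.4 1.9
  endloop
 endfacet
 facet normal 0.331 0.805 -0.492
  outer loop
   vertex 2.7 5.8 4.9
   vertex 3.2 5.9 5.4
   vertex 5.4 1.7 0.0
  endloop
 endfacet
 facet normal -0.638 -0.334 0.693
  outer loop
   vertex 2.7 5.8 4.9
   vertex 0.7 3.4 1.9
   vertex 0.8 0.1 0.4
  endloop
 endfacet
 facet normal -0.630 -0.341 0.698
  outer loop
   vertex 2.7 5.8 4.9
   vertex 0.8 0.1 0.4
   vertex 3.2 5.9 5.4
  endloop
 endfacet
 facet normal 0.883 0.420 0.210
  outer loop
   vertex 5.2 2.7 3.4
   vertex 3.2 5.9 5.4
   vertex 5.7 1.8 3.1
  endloop
 endfacet
 facet normal 0.855 0.508 -0.099
  outer loop
   vertex 5.2 2.7 3.4
   vertex 5.7 1.8 3.1
   vertex 5.4 1.7 0.0
  endloop
 endfacet
 facet normal 0.805 0.580 -0.123
  outer loop
   vertex 5.2 2.7 3.4
   vertex 5.4 1.7 0.0
   vertex 3.2 5.9 5.4
  endloop
 endfacet
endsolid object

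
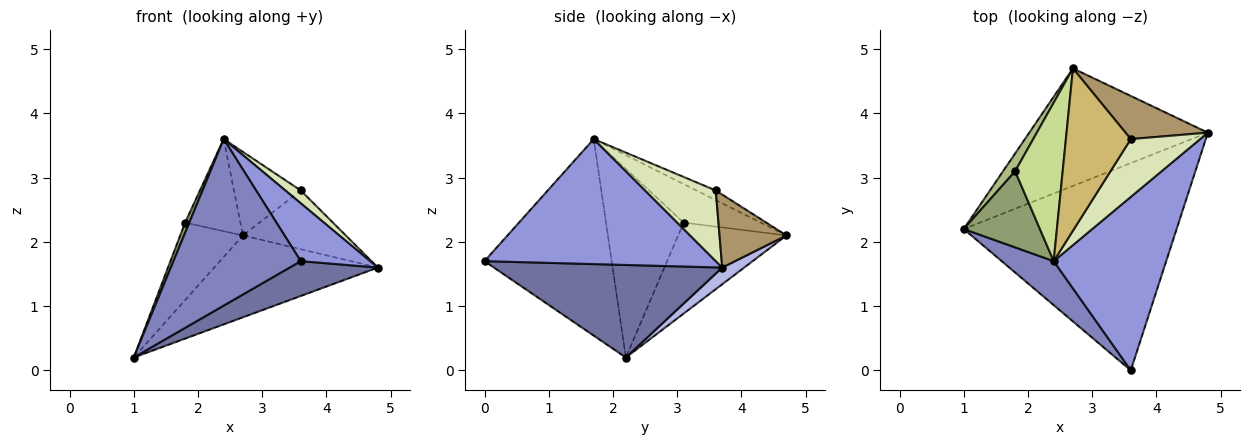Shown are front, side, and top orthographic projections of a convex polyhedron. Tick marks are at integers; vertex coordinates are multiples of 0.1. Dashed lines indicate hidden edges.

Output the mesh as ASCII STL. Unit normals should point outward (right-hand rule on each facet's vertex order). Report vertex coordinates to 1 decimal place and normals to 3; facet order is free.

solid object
 facet normal 0.394 -0.152 -0.906
  outer loop
   vertex 3.6 0.0 1.7
   vertex 1.0 2.2 0.2
   vertex 4.8 3.7 1.6
  endloop
 endfacet
 facet normal -0.695 -0.696 0.184
  outer loop
   vertex 2.4 1.7 3.6
   vertex 1.0 2.2 0.2
   vertex 3.6 0.0 1.7
  endloop
 endfacet
 facet normal 0.725 -0.218 0.653
  outer loop
   vertex 2.4 1.7 3.6
   vertex 3.6 0.0 1.7
   vertex 4.8 3.7 1.6
  endloop
 endfacet
 facet normal 0.077 0.570 -0.818
  outer loop
   vertex 2.7 4.7 2.1
   vertex 4.8 3.7 1.6
   vertex 1.0 2.2 0.2
  endloop
 endfacet
 facet normal -0.926 -0.050 0.374
  outer loop
   vertex 1.8 3.1 2.3
   vertex 1.0 2.2 0.2
   vertex 2.4 1.7 3.6
  endloop
 endfacet
 facet normal -0.860 0.498 0.114
  outer loop
   vertex 1.8 3.1 2.3
   vertex 2.7 4.7 2.1
   vertex 1.0 2.2 0.2
  endloop
 endfacet
 facet normal -0.574 0.411 0.708
  outer loop
   vertex 1.8 3.1 2.3
   vertex 2.4 1.7 3.6
   vertex 2.7 4.7 2.1
  endloop
 endfacet
 facet normal 0.705 -0.154 0.692
  outer loop
   vertex 3.6 3.6 2.8
   vertex 2.4 1.7 3.6
   vertex 4.8 3.7 1.6
  endloop
 endfacet
 facet normal 0.465 0.714 0.524
  outer loop
   vertex 3.6 3.6 2.8
   vertex 4.8 3.7 1.6
   vertex 2.7 4.7 2.1
  endloop
 endfacet
 facet normal -0.131 0.454 0.881
  outer loop
   vertex 3.6 3.6 2.8
   vertex 2.7 4.7 2.1
   vertex 2.4 1.7 3.6
  endloop
 endfacet
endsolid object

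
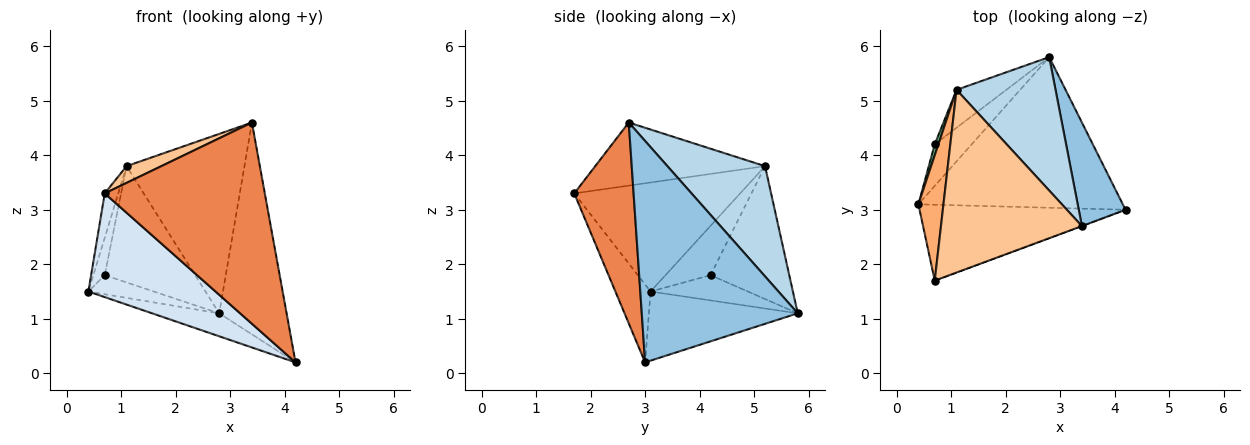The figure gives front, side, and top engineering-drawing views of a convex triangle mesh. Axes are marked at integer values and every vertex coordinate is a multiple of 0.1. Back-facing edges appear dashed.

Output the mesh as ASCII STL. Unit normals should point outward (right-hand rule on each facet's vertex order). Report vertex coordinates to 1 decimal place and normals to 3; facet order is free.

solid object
 facet normal -0.317 0.143 -0.938
  outer loop
   vertex 2.8 5.8 1.1
   vertex 4.2 3.0 0.2
   vertex 0.4 3.1 1.5
  endloop
 endfacet
 facet normal 0.901 0.389 0.190
  outer loop
   vertex 3.4 2.7 4.6
   vertex 4.2 3.0 0.2
   vertex 2.8 5.8 1.1
  endloop
 endfacet
 facet normal 0.554 0.668 0.497
  outer loop
   vertex 1.1 5.2 3.8
   vertex 3.4 2.7 4.6
   vertex 2.8 5.8 1.1
  endloop
 endfacet
 facet normal -0.218 -0.788 -0.576
  outer loop
   vertex 0.7 1.7 3.3
   vertex 0.4 3.1 1.5
   vertex 4.2 3.0 0.2
  endloop
 endfacet
 facet normal 0.348 -0.938 -0.001
  outer loop
   vertex 0.7 1.7 3.3
   vertex 4.2 3.0 0.2
   vertex 3.4 2.7 4.6
  endloop
 endfacet
 facet normal -0.972 0.079 0.223
  outer loop
   vertex 0.7 1.7 3.3
   vertex 1.1 5.2 3.8
   vertex 0.4 3.1 1.5
  endloop
 endfacet
 facet normal -0.407 -0.083 0.910
  outer loop
   vertex 0.7 1.7 3.3
   vertex 3.4 2.7 4.6
   vertex 1.1 5.2 3.8
  endloop
 endfacet
 facet normal -0.527 0.354 -0.772
  outer loop
   vertex 0.7 4.2 1.8
   vertex 2.8 5.8 1.1
   vertex 0.4 3.1 1.5
  endloop
 endfacet
 facet normal -0.967 0.244 0.071
  outer loop
   vertex 0.7 4.2 1.8
   vertex 0.4 3.1 1.5
   vertex 1.1 5.2 3.8
  endloop
 endfacet
 facet normal -0.638 0.732 -0.239
  outer loop
   vertex 0.7 4.2 1.8
   vertex 1.1 5.2 3.8
   vertex 2.8 5.8 1.1
  endloop
 endfacet
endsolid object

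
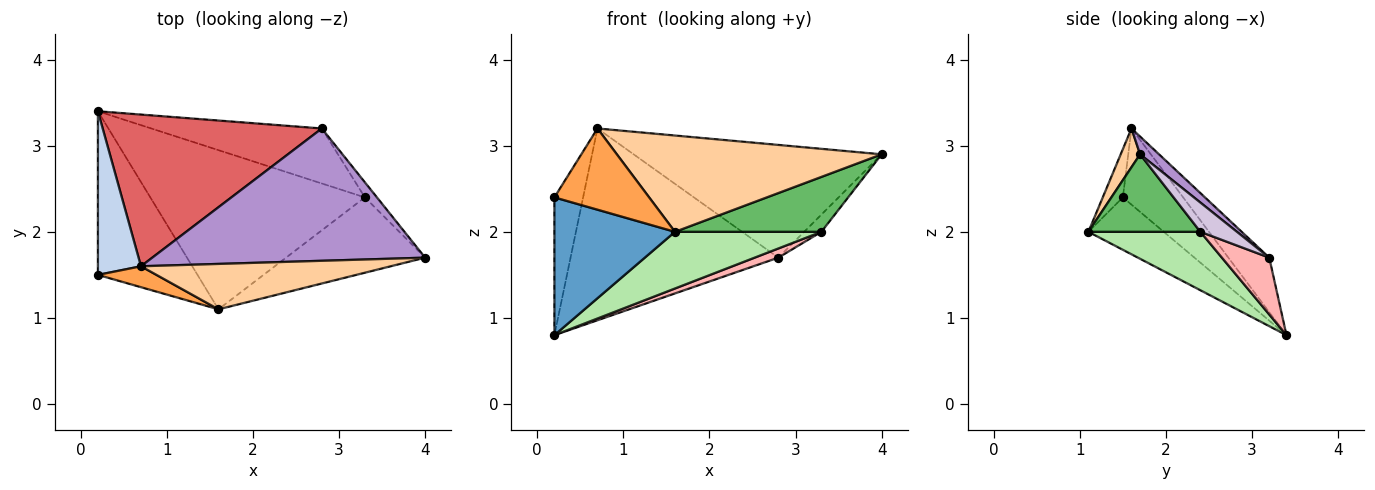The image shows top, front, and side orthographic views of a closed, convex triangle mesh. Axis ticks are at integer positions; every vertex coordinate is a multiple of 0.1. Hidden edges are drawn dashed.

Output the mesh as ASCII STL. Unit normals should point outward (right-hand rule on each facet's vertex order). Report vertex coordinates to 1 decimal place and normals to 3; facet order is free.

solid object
 facet normal -0.373 -0.598 -0.710
  outer loop
   vertex 1.6 1.1 2.0
   vertex 0.2 1.5 2.4
   vertex 0.2 3.4 0.8
  endloop
 endfacet
 facet normal -0.804 0.383 0.455
  outer loop
   vertex 0.7 1.6 3.2
   vertex 0.2 3.4 0.8
   vertex 0.2 1.5 2.4
  endloop
 endfacet
 facet normal -0.201 -0.949 0.244
  outer loop
   vertex 0.7 1.6 3.2
   vertex 0.2 1.5 2.4
   vertex 1.6 1.1 2.0
  endloop
 endfacet
 facet normal 0.066 -0.903 0.426
  outer loop
   vertex 0.7 1.6 3.2
   vertex 1.6 1.1 2.0
   vertex 4.0 1.7 2.9
  endloop
 endfacet
 facet normal 0.411 -0.537 -0.737
  outer loop
   vertex 3.3 2.4 2.0
   vertex 4.0 1.7 2.9
   vertex 1.6 1.1 2.0
  endloop
 endfacet
 facet normal 0.248 -0.325 -0.913
  outer loop
   vertex 3.3 2.4 2.0
   vertex 1.6 1.1 2.0
   vertex 0.2 3.4 0.8
  endloop
 endfacet
 facet normal -0.153 0.775 0.613
  outer loop
   vertex 2.8 3.2 1.7
   vertex 0.2 3.4 0.8
   vertex 0.7 1.6 3.2
  endloop
 endfacet
 facet normal 0.312 -0.156 -0.937
  outer loop
   vertex 2.8 3.2 1.7
   vertex 3.3 2.4 2.0
   vertex 0.2 3.4 0.8
  endloop
 endfacet
 facet normal 0.049 0.648 0.760
  outer loop
   vertex 2.8 3.2 1.7
   vertex 0.7 1.6 3.2
   vertex 4.0 1.7 2.9
  endloop
 endfacet
 facet normal 0.848 0.399 -0.349
  outer loop
   vertex 2.8 3.2 1.7
   vertex 4.0 1.7 2.9
   vertex 3.3 2.4 2.0
  endloop
 endfacet
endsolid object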